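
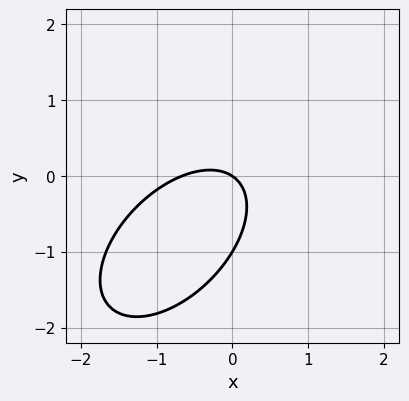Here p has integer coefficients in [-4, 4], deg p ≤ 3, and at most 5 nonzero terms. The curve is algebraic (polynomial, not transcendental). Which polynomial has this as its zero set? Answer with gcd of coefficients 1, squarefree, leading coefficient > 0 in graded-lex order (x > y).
1. Degree: a generic line meets the curve in up to 2 points, so deg p = 2.
2. From the visible intercepts: among the integer gridlines, it crosses the y-axis at y ∈ {-1, 0}; one x-axis crossing is at x = 0.
3. These observations pin down the coefficients.

3*x^2 - 3*x*y + 3*y^2 + 2*x + 3*y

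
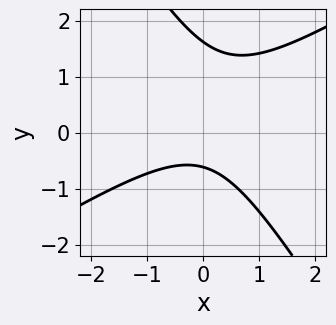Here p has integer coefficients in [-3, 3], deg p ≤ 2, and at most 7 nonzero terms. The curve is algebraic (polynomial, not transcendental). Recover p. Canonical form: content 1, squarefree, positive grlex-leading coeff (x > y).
First, the degree is 2 — no degree-1 curve has this shape.
Then, from the axis intercepts and sections: the curve avoids every integer x-axis point in the box.
Finally, the integer polynomial consistent with all of this is the stated p.

x^2 - x*y - y^2 + y + 1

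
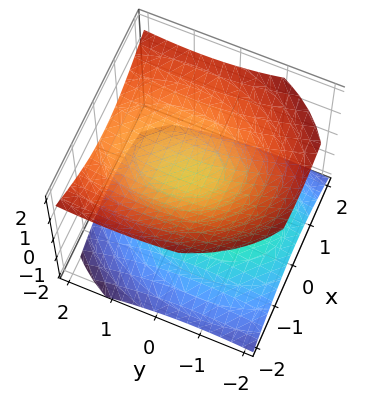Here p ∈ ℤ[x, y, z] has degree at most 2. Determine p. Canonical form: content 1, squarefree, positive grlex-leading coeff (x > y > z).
2*x^2 + y^2 - y*z - 3*z^2 + 1

(a) There are 2 components.
(b) The degree is 2 — no degree-1 surface has this shape.
(c) Checking where it meets the axes: no y-intercept at any integer in the box; no x-intercept at any integer in the box.
(d) Putting this together gives p.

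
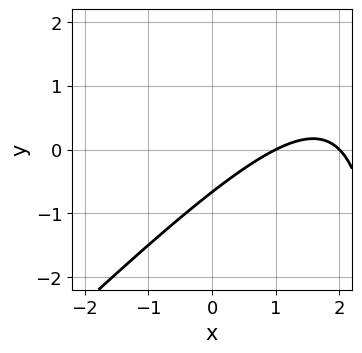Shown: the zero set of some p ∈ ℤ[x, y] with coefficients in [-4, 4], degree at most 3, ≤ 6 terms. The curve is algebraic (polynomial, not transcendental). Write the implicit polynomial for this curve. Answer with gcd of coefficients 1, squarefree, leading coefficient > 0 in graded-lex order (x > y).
(a) The degree is 2 — no degree-1 curve has this shape.
(b) Against the integer gridlines: among the integer gridlines, it crosses the x-axis at x ∈ {1, 2}.
(c) Together with the visible shape, these determine p as stated.

x^2 - x*y - 3*x + 3*y + 2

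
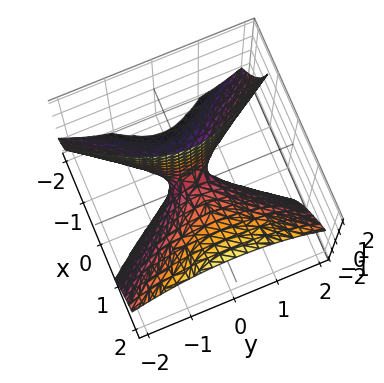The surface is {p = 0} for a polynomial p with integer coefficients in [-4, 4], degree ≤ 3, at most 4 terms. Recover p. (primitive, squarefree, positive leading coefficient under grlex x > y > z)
3*x^2 - 3*x*z - 2*y^2 - z

(a) The degree is 2 — a generic line meets the surface in up to 2 points.
(b) From the axis intercepts and sections: one y-axis crossing is at y = 0; one z-axis crossing is at z = 0; one x-axis crossing is at x = 0.
(c) Putting this together gives p.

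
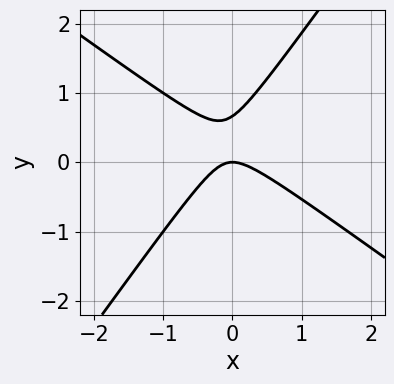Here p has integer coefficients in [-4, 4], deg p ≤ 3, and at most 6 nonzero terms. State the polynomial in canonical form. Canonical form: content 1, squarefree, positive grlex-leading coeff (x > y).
3*x^2 + 2*x*y - 3*y^2 + 2*y

1. The degree is 2 — no degree-1 curve has this shape.
2. Against the integer gridlines: it crosses the x-axis at the gridline x = 0; one y-axis crossing is at y = 0.
3. The integer polynomial consistent with all of this is the stated p.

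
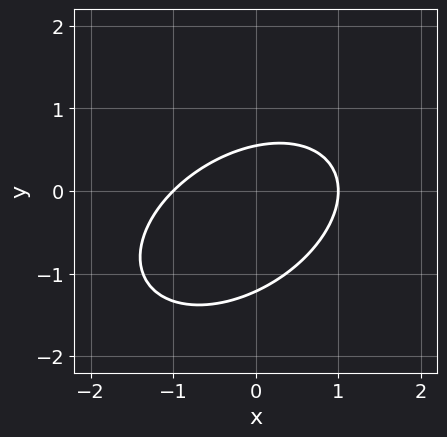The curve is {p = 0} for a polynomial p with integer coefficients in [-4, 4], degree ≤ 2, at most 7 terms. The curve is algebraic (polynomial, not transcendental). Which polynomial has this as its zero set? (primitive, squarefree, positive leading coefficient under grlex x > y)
2*x^2 - 2*x*y + 3*y^2 + 2*y - 2

First, degree: a generic line meets the curve in up to 2 points, so deg p = 2.
Next, against the integer gridlines: the x-axis gridline crossings are at x ∈ {-1, 1}.
Finally, putting this together gives p.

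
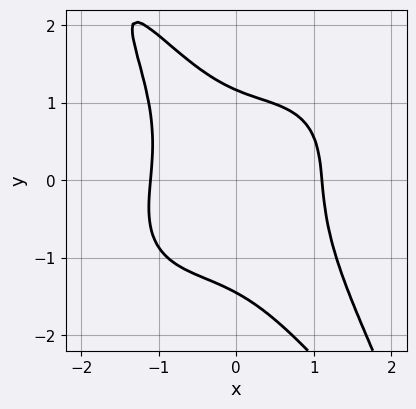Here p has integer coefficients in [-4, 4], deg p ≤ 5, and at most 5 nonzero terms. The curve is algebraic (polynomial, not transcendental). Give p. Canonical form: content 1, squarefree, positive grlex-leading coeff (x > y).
2*x^4 + 2*x*y^3 + y^4 + y - 3

First, the degree is 4 — a generic line meets the curve in up to 4 points.
Finally, putting this together gives p.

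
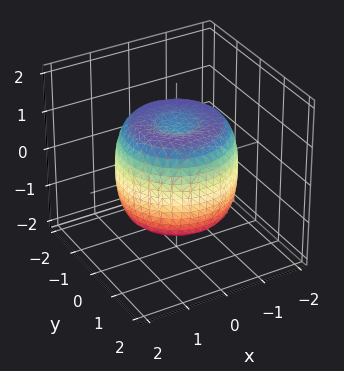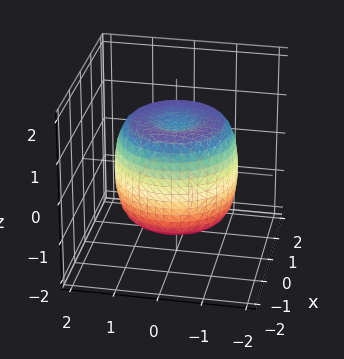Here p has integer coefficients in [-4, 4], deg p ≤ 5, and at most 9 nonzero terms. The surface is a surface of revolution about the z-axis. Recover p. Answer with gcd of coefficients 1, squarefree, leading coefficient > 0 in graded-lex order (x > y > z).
2*x^4 + 4*x^2*y^2 + 2*y^4 - 3*x^2 - 3*y^2 + 2*z^2 - 2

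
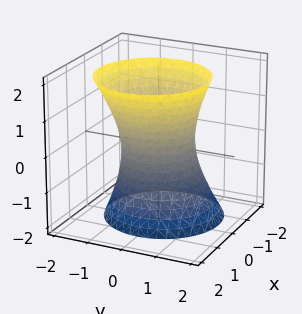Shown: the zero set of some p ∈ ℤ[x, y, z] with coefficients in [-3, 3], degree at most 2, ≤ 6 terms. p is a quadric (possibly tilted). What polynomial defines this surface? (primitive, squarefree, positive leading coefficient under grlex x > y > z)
3*x^2 - x*z + 3*y^2 - z^2 - 3

First, deg p = 2.
Next, checking where it meets the axes: among the integer gridlines, it crosses the x-axis at x ∈ {-1, 1}; it misses every integer gridline on the z-axis.
Finally, matching integer coefficients to the picture gives p.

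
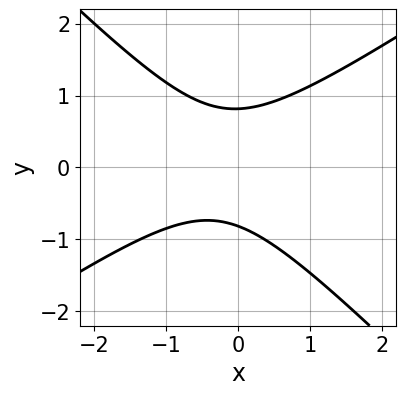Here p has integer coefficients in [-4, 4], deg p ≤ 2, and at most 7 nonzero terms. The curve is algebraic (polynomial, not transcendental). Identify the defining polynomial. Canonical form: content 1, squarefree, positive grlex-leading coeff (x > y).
1. deg p = 2. No degree-1 curve has this shape.
2. Checking where it meets the axes: the curve avoids every integer x-axis point in the box.
3. Solving for integer coefficients yields p as stated.

2*x^2 - x*y - 3*y^2 + x + 2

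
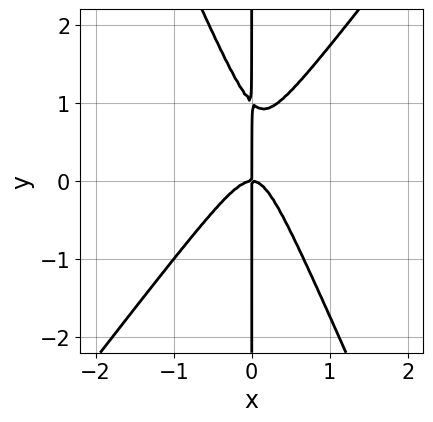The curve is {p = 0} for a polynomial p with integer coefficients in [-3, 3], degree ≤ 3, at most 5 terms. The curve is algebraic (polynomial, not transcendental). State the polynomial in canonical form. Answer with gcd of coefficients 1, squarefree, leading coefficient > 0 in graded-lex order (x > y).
(a) The degree is 3 — no degree-2 curve has this shape.
(b) From the visible intercepts: every point of the y-axis in the box is on the curve; it meets the x-axis at x = 0 (among the integer gridlines).
(c) These observations pin down the coefficients.

3*x^3 - x^2*y - x*y^2 + x*y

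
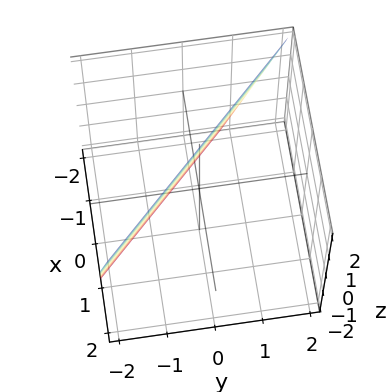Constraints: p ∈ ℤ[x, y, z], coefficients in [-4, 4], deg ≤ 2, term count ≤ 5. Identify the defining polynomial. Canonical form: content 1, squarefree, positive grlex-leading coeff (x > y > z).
3*x + 3*y - z + 2

1. deg p = 1. Every cross-section is a straight line — this is a plane.
2. Against the integer gridlines: one z-axis crossing is at z = 2.
3. Solving for integer coefficients yields p as stated.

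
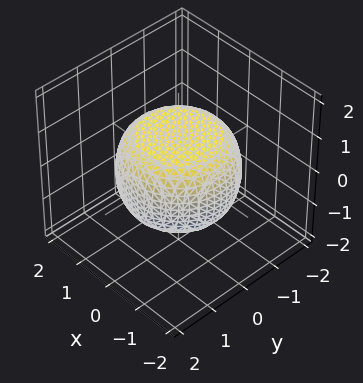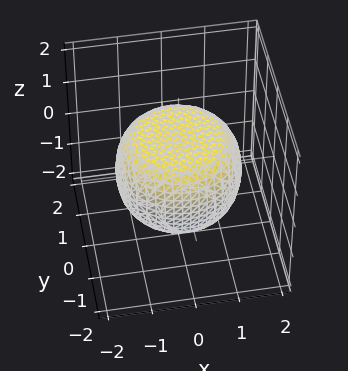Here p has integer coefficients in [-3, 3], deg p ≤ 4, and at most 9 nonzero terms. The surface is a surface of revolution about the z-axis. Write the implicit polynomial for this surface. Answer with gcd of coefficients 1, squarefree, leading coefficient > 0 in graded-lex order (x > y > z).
1. Degree: a generic line meets the surface in up to 4 points, so deg p = 4.
2. Symmetries: every cross-section ⟂ z is a circle, so x, y appear only via x² + y².
3. Reading off the gridlines: among the integer gridlines, it crosses the z-axis at z ∈ {-1, 1}; a circular section at z = -1 has radius exactly 1.
4. Matching integer coefficients to the picture gives p.

x^4 + 2*x^2*y^2 + y^4 - x^2 - y^2 + 2*z^2 - 2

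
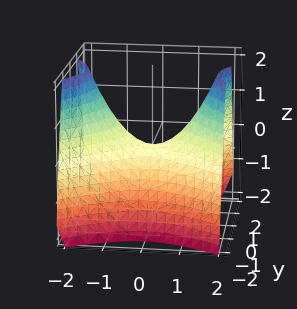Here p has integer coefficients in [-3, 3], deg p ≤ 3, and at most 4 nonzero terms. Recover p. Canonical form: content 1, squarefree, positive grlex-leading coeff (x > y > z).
2*x^2 - 3*y^2 - 3*z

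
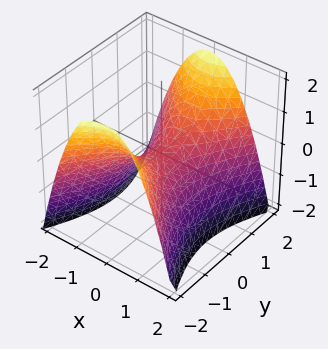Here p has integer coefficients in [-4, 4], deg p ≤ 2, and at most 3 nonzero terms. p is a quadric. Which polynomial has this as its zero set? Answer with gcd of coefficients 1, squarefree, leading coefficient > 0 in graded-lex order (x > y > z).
2*x^2 - y^2 + 2*z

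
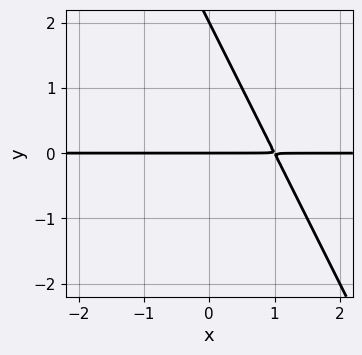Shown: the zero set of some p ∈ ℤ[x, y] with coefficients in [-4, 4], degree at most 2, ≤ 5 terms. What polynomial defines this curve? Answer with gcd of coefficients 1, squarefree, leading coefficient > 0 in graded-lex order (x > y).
First, the degree is 2 — the shape is more complex than any degree-1 curve.
Next, from the axis intercepts and sections: the visible x-axis segment lies entirely on the curve; among the integer gridlines, it crosses the y-axis at y ∈ {0, 2}.
Finally, together with the visible shape, these determine p as stated.

2*x*y + y^2 - 2*y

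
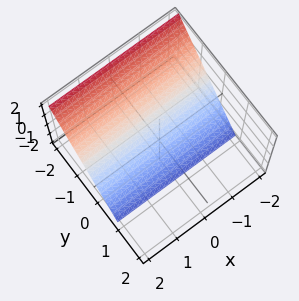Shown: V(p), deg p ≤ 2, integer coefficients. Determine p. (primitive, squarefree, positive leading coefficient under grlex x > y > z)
3*y + 2*z + 2

First, the degree is 1 — the surface is flat (a plane).
Then, reading off the gridlines: one z-axis crossing is at z = -1; the surface avoids every integer x-axis point in the box.
Finally, together with the visible shape, these determine p as stated.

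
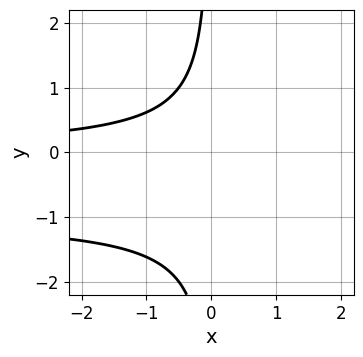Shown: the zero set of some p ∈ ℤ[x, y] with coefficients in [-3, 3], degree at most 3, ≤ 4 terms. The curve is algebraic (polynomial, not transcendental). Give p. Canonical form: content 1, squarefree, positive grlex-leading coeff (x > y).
x*y^2 + x*y + 1

(a) Degree: a generic line meets the curve in up to 3 points, so deg p = 3.
(b) Observable constraints: it misses every integer gridline on the x-axis; the curve avoids every integer y-axis point in the box.
(c) Assembling these constraints gives the stated polynomial.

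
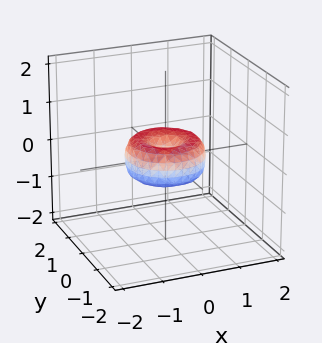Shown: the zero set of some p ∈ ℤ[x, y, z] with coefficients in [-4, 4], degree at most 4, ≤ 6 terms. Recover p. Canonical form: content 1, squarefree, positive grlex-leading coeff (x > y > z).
x^4 + 2*x^2*y^2 + y^4 - x^2 - y^2 + z^2

Degree: a generic line meets the surface in up to 4 points, so deg p = 4.
By symmetry, the surface is invariant under rotation about z: p = q(x² + y², z).
Reading off the gridlines: a circular section at z = 0 has radius exactly 1; among the integer gridlines, it crosses the x-axis at x ∈ {-1, 0, 1}.
Putting this together gives p.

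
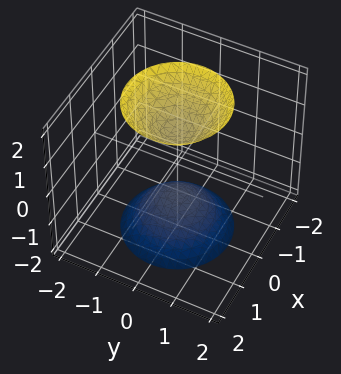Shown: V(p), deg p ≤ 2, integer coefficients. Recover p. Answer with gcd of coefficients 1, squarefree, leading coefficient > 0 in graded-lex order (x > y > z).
(a) I count 2 distinct pieces. They look like related sheets of one shape, so recover p as a whole.
(b) The degree is 2 — two separate bowl-shaped sheets opening away from each other; a quadric.
(c) Symmetries: rotational symmetry about the z-axis ⇒ p depends on x, y only through x² + y²; mirror symmetry z ↦ −z ⇒ only even powers of z.
(d) Observable constraints: no x-intercept at any integer in the box; the z-axis gridline crossings are at z ∈ {-1, 1}; a circular section at z = -2 has radius between 1 and 2; no y-intercept at any integer in the box.
(e) Together with the visible shape, these determine p as stated.

2*x^2 + 2*y^2 - z^2 + 1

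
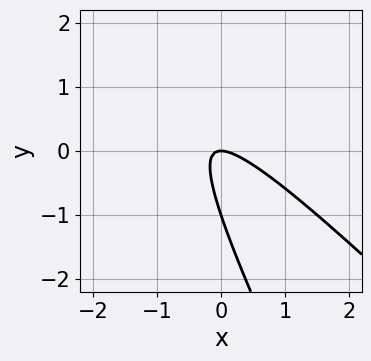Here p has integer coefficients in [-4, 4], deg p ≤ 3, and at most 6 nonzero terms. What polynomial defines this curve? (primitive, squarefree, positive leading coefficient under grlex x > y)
The degree is 2 — the shape is more complex than any degree-1 curve.
Against the integer gridlines: among the integer gridlines, it crosses the y-axis at y ∈ {-1, 0}; it meets the x-axis at x = 0 (among the integer gridlines).
Putting this together gives p.

2*x^2 + 3*x*y + y^2 + y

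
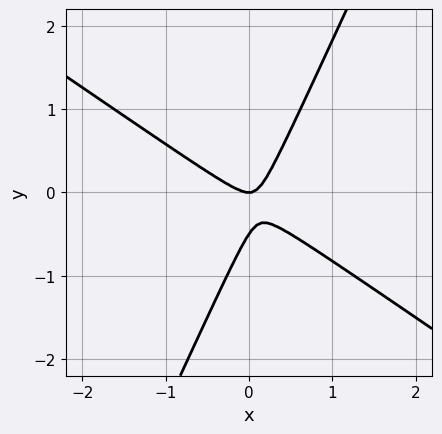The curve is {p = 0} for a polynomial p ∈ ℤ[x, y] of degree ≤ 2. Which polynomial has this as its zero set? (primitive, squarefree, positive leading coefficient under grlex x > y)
(a) Degree: a generic line meets the curve in up to 2 points, so deg p = 2.
(b) From the visible intercepts: one y-axis crossing is at y = 0; it meets the x-axis at x = 0 (among the integer gridlines).
(c) These observations pin down the coefficients.

3*x^2 + 3*x*y - 2*y^2 - y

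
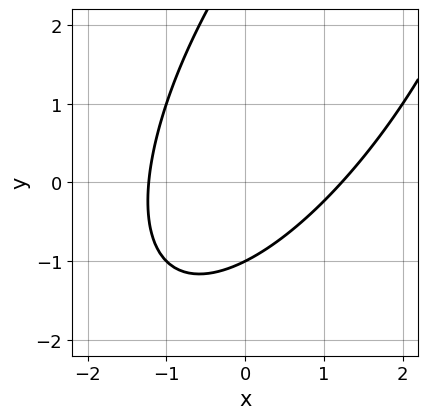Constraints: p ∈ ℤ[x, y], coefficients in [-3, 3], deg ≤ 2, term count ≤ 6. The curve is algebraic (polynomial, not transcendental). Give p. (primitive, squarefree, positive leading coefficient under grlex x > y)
2*x^2 - 2*x*y + y^2 - 2*y - 3

The degree is 2 — no degree-1 curve has this shape.
From the axis intercepts and sections: one y-axis crossing is at y = -1.
Solving for integer coefficients yields p as stated.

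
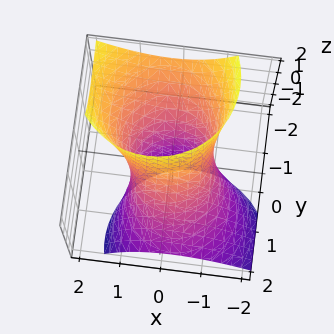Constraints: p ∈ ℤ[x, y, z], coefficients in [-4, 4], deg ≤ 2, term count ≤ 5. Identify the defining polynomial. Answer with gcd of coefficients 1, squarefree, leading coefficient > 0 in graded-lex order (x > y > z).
2*x^2 - x*z + 2*y^2 + 3*y*z - 2

deg p = 2.
Checking where it meets the axes: the y-axis gridline crossings are at y ∈ {-1, 1}; among the integer gridlines, it crosses the x-axis at x ∈ {-1, 1}.
Assembling these constraints gives the stated polynomial.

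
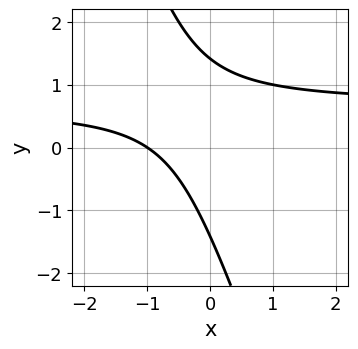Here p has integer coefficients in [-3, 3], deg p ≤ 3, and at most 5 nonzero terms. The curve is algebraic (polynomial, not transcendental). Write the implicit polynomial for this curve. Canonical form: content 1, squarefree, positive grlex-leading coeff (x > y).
3*x*y + y^2 - 2*x - 2

First, the degree is 2 — the shape is more complex than any degree-1 curve.
Then, from the visible intercepts: it meets the x-axis at x = -1 (among the integer gridlines).
Finally, fitting integer coefficients to these (and the overall shape) gives p.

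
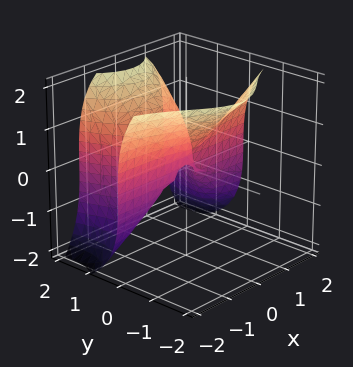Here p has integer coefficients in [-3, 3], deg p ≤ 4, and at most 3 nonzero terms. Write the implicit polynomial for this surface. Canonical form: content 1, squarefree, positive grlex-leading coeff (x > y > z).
3*x^2*y + z^3 - 3*y^2

Degree: no degree-2 surface has this shape, so deg p = 3.
From the axis intercepts and sections: one z-axis crossing is at z = 0; the visible x-axis segment lies entirely on the surface.
Fitting integer coefficients to these (and the overall shape) gives p.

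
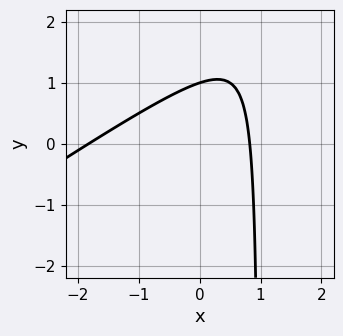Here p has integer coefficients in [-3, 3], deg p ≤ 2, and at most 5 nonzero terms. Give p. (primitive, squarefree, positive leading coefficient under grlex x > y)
2*x^2 - 3*x*y + 2*x + 3*y - 3

(a) Degree: no degree-1 curve has this shape, so deg p = 2.
(b) Reading off the gridlines: it meets the y-axis at y = 1 (among the integer gridlines).
(c) The integer polynomial consistent with all of this is the stated p.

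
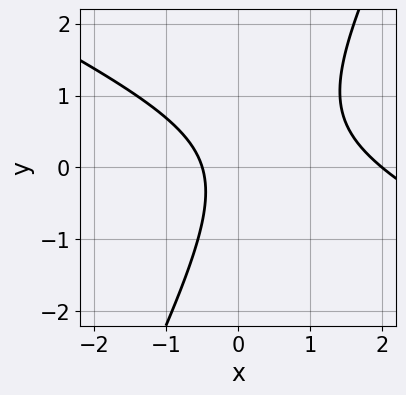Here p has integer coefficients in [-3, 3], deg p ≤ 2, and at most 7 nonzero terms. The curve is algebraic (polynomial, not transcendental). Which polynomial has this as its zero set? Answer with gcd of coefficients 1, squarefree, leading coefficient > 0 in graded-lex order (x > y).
2*x^2 + 3*x*y - 2*y^2 - 3*x - 2

First, the degree is 2 — no degree-1 curve has this shape.
Then, from the visible intercepts: the curve avoids every integer y-axis point in the box; one x-axis crossing is at x = 2.
Finally, assembling these constraints gives the stated polynomial.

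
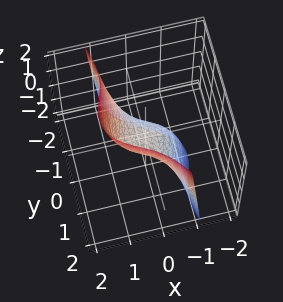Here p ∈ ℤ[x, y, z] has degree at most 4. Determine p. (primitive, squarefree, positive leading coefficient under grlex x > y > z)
First, deg p = 3. No degree-2 surface has this shape.
Then, observable constraints: one y-axis crossing is at y = 0; one z-axis crossing is at z = 0; it crosses the x-axis at the gridline x = 0.
Finally, matching integer coefficients to the picture gives p.

x^3 + 2*x*y^2 + y^3 - z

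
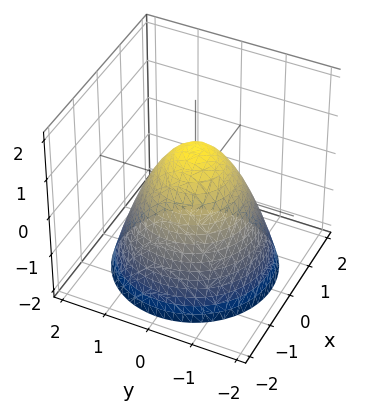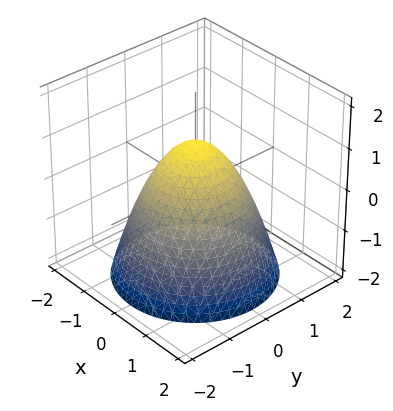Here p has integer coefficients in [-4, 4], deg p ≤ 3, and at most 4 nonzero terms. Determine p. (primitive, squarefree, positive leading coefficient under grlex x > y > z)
x^2 + y^2 + z - 1

First, degree: the shape is more complex than any degree-1 surface, so deg p = 2.
Then, symmetries: rotational symmetry about the z-axis ⇒ p depends on x, y only through x² + y².
Next, against the integer gridlines: a circular section at z = -1 has radius between 1 and 2; it meets the z-axis at z = 1 (among the integer gridlines); among the integer gridlines, it crosses the y-axis at y ∈ {-1, 1}; among the integer gridlines, it crosses the x-axis at x ∈ {-1, 1}.
Finally, assembling these constraints gives the stated polynomial.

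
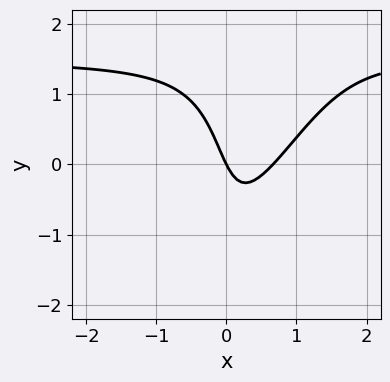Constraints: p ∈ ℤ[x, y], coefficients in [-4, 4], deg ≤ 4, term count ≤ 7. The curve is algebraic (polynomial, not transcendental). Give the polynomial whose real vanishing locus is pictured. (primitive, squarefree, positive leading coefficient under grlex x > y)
2*x^2*y - x*y^2 - 3*x^2 + 2*x + y

(a) The degree is 3 — no degree-2 curve has this shape.
(b) Checking where it meets the axes: one x-axis crossing is at x = 0; it meets the y-axis at y = 0 (among the integer gridlines).
(c) Putting this together gives p.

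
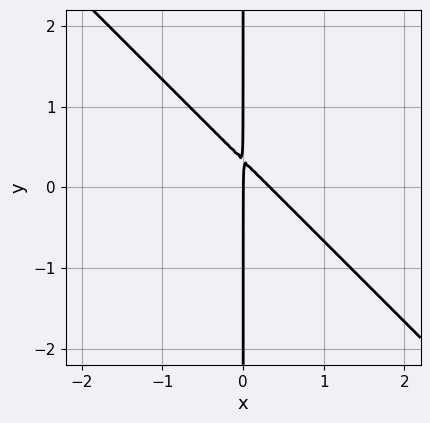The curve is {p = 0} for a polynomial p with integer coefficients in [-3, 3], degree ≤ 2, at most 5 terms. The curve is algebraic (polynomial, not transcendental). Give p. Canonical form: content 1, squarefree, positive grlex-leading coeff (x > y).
1. deg p = 2.
2. Checking where it meets the axes: every point of the y-axis in the box is on the curve; one x-axis crossing is at x = 0.
3. Matching integer coefficients to the picture gives p.

3*x^2 + 3*x*y - x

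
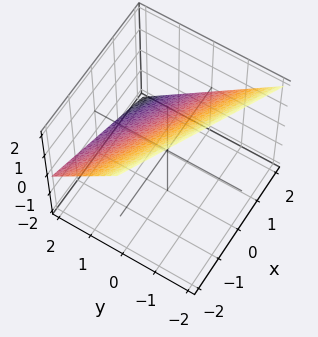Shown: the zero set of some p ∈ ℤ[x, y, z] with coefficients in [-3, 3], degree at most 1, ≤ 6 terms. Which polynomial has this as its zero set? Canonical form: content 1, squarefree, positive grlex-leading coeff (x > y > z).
x + 2*y + 2*z - 2

1. The degree is 1 — the surface is flat (a plane).
2. Checking where it meets the axes: one y-axis crossing is at y = 1; it crosses the z-axis at the gridline z = 1; it crosses the x-axis at the gridline x = 2.
3. Together with the visible shape, these determine p as stated.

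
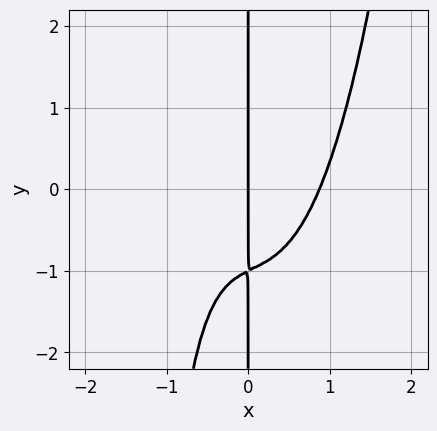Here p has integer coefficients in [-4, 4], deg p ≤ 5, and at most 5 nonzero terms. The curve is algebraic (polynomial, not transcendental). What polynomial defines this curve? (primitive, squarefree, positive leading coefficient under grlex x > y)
3*x^4 - x^2*y - 2*x*y - 2*x

(a) The degree is 4 — a generic line meets the curve in up to 4 points.
(b) Reading off the gridlines: the visible y-axis segment lies entirely on the curve; it meets the x-axis at x = 0 (among the integer gridlines).
(c) Solving for integer coefficients yields p as stated.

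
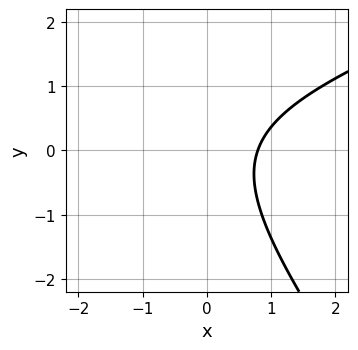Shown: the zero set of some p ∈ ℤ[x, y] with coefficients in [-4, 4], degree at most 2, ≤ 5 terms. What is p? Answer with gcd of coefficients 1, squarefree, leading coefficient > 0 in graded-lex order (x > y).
(a) Degree: no degree-1 curve has this shape, so deg p = 2.
(b) Checking where it meets the axes: it misses every integer gridline on the y-axis.
(c) Fitting integer coefficients to these (and the overall shape) gives p.

x^2 - 2*x*y - 2*y^2 + 3*x - 3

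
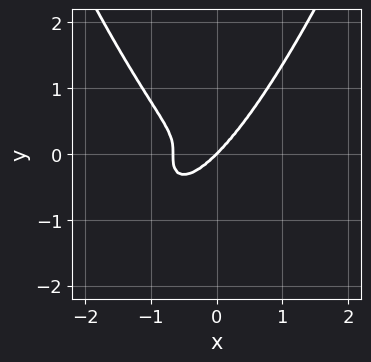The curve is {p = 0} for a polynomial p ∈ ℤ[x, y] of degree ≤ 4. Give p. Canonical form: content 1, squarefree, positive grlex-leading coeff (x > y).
3*x^4 + 2*x^3 - 2*y^3

First, deg p = 4.
Then, from the visible intercepts: it meets the x-axis at x = 0 (among the integer gridlines); it crosses the y-axis at the gridline y = 0.
Finally, putting this together gives p.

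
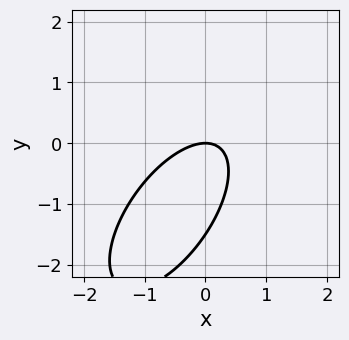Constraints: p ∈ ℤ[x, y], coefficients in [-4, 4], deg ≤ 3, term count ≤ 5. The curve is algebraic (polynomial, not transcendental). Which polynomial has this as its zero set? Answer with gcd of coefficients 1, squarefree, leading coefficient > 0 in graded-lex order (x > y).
3*x^2 - 3*x*y + 2*y^2 + 3*y

Degree: the shape is more complex than any degree-1 curve, so deg p = 2.
Reading off the gridlines: one y-axis crossing is at y = 0; one x-axis crossing is at x = 0.
Fitting integer coefficients to these (and the overall shape) gives p.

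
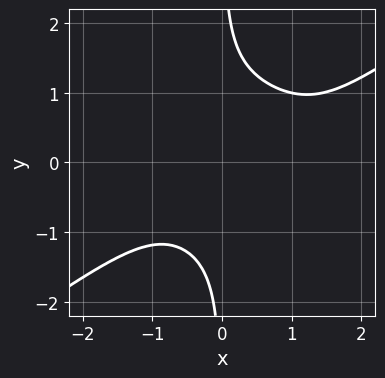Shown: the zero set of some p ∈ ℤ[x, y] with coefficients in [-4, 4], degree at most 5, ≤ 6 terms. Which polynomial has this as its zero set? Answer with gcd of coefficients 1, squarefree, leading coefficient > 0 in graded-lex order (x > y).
x^4 - 3*x*y^3 - x^3 + 3

1. deg p = 4.
2. Observable constraints: no y-intercept at any integer in the box; the curve avoids every integer x-axis point in the box.
3. Assembling these constraints gives the stated polynomial.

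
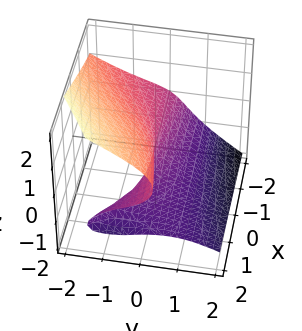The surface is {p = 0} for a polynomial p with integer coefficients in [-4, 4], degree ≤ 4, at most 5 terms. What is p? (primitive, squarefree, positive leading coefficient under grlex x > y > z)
(a) The degree is 3 — a generic line meets the surface in up to 3 points.
(b) Reading off the gridlines: one y-axis crossing is at y = 0; it meets the z-axis at z = 0 (among the integer gridlines); the visible x-axis segment lies entirely on the surface.
(c) The integer polynomial consistent with all of this is the stated p.

2*x*y*z + y^3 + 3*z^3 - 2*x*z + 3*y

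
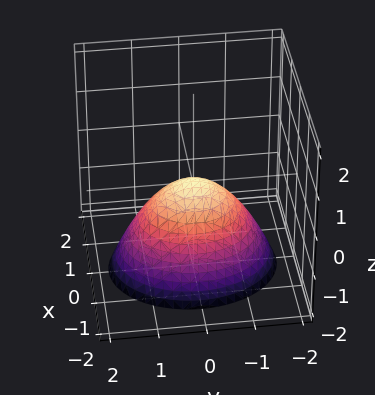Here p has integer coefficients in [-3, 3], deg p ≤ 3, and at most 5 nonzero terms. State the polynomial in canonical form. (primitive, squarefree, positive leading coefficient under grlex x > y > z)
3*x^2 + 2*y^2 + 3*z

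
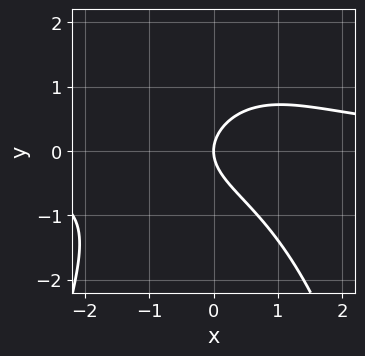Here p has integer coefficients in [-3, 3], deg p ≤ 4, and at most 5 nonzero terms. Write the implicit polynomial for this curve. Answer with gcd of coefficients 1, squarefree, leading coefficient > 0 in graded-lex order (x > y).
1. Degree: a generic line meets the curve in up to 3 points, so deg p = 3.
2. Observable constraints: one y-axis crossing is at y = 0; it crosses the x-axis at the gridline x = 0.
3. The integer polynomial consistent with all of this is the stated p.

2*x^2*y + 3*y^2 - 3*x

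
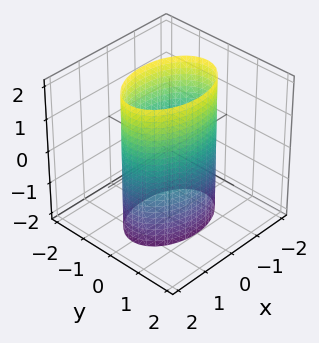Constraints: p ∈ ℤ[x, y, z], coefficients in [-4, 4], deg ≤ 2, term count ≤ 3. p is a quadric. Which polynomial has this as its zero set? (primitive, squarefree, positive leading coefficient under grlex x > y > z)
x^2 + 2*y^2 - 2

(a) The degree is 2 — a cylinder; a quadric.
(b) Symmetries: it's symmetric under y → −y, forcing even powers of y; the x ↦ −x reflection is a symmetry, so x appears only in even powers; mirror symmetry z ↦ −z ⇒ only even powers of z.
(c) Observable constraints: the y-axis gridline crossings are at y ∈ {-1, 1}; it misses every integer gridline on the z-axis.
(d) Fitting integer coefficients to these (and the overall shape) gives p.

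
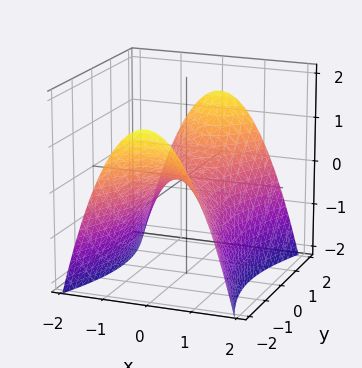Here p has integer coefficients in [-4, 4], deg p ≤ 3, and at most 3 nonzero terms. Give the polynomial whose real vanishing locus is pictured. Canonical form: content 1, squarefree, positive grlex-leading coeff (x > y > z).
First, deg p = 2.
Next, symmetries: it's symmetric under x → −x, forcing even powers of x; the y ↦ −y reflection is a symmetry, so y appears only in even powers.
Next, against the integer gridlines: it crosses the x-axis at the gridline x = 0; it meets the y-axis at y = 0 (among the integer gridlines).
Finally, fitting integer coefficients to these (and the overall shape) gives p.

3*x^2 - y^2 + 3*z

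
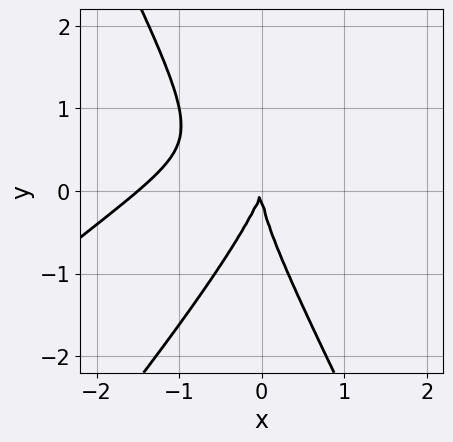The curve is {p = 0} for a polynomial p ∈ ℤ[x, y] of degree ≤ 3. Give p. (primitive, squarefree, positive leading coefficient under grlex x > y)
(a) The degree is 3 — no degree-2 curve has this shape.
(b) Observable constraints: it meets the x-axis at x = 0 (among the integer gridlines); one y-axis crossing is at y = 0.
(c) Assembling these constraints gives the stated polynomial.

2*x^3 - 3*x^2*y + y^3 + 3*x^2 - x*y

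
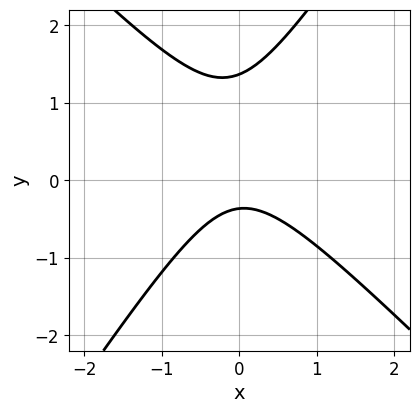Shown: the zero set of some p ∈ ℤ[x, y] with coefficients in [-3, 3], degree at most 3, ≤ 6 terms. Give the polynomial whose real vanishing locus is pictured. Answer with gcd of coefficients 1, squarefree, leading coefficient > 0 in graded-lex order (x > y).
3*x^2 + x*y - 2*y^2 + 2*y + 1

Degree: no degree-1 curve has this shape, so deg p = 2.
From the axis intercepts and sections: the curve avoids every integer x-axis point in the box.
Together with the visible shape, these determine p as stated.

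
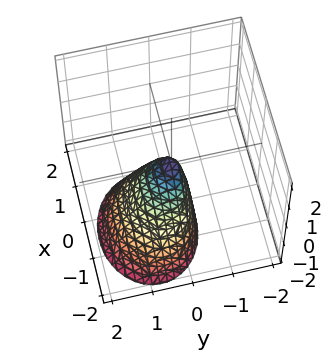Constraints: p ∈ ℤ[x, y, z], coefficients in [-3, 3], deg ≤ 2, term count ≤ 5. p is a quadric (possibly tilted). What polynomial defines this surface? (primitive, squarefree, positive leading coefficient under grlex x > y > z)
(a) deg p = 2.
(b) Observable constraints: one y-axis crossing is at y = 0; it meets the z-axis at z = 0 (among the integer gridlines).
(c) Putting this together gives p.

2*x^2 - x*z + 3*y^2 + 2*y*z + z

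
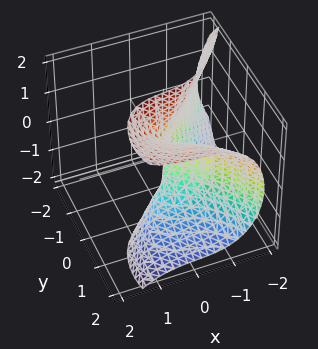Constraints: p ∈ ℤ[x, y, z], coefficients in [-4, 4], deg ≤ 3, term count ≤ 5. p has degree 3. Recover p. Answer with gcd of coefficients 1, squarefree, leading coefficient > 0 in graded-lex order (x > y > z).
2*x^3 - 2*y*z^2 + 3*y^2 + x

1. deg p = 3. The shape is more complex than any degree-2 surface.
2. Checking where it meets the axes: it meets the y-axis at y = 0 (among the integer gridlines); the visible z-axis segment lies entirely on the surface; one x-axis crossing is at x = 0.
3. Fitting integer coefficients to these (and the overall shape) gives p.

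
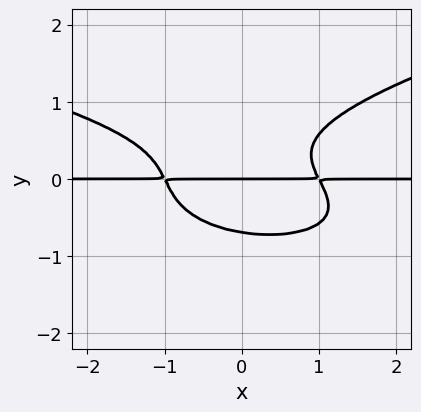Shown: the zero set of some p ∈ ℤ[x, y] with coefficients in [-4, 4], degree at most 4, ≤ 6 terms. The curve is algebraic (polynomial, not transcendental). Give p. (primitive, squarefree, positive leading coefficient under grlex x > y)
3*y^4 - x^2*y - x*y^2 + y

The degree is 4 — no degree-3 curve has this shape.
From the axis intercepts and sections: it meets the y-axis at y = 0 (among the integer gridlines); every point of the x-axis in the box is on the curve.
Solving for integer coefficients yields p as stated.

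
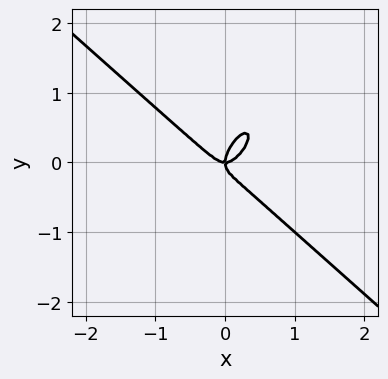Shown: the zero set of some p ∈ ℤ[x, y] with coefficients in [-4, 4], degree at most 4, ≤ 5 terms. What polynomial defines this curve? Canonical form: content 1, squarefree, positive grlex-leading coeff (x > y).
3*x^3 - 2*x*y^2 + 2*y^3 - x*y

First, the degree is 3 — the shape is more complex than any degree-2 curve.
Then, checking where it meets the axes: one x-axis crossing is at x = 0; it meets the y-axis at y = 0 (among the integer gridlines).
Finally, these observations pin down the coefficients.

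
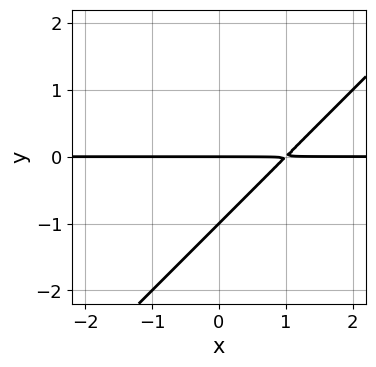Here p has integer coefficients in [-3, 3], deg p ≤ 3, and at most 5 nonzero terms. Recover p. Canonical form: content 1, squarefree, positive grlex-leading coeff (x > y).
x*y - y^2 - y

1. The degree is 2 — a generic line meets the curve in up to 2 points.
2. Checking where it meets the axes: among the integer gridlines, it crosses the y-axis at y ∈ {-1, 0}; every point of the x-axis in the box is on the curve.
3. The integer polynomial consistent with all of this is the stated p.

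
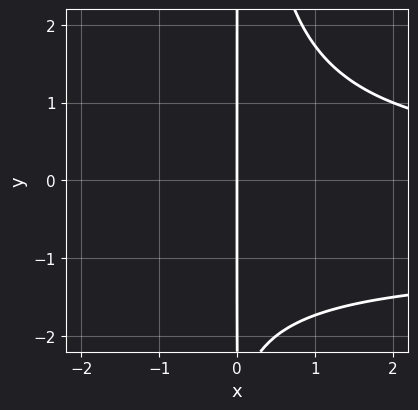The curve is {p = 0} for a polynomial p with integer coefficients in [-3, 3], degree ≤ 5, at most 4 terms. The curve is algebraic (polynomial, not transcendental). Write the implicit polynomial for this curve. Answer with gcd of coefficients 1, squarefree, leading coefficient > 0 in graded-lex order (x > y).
First, the degree is 4 — the shape is more complex than any degree-3 curve.
Then, against the integer gridlines: it meets the x-axis at x = 0 (among the integer gridlines); every point of the y-axis in the box is on the curve.
Finally, solving for integer coefficients yields p as stated.

x^2*y^2 + x^2*y - x*y - 3*x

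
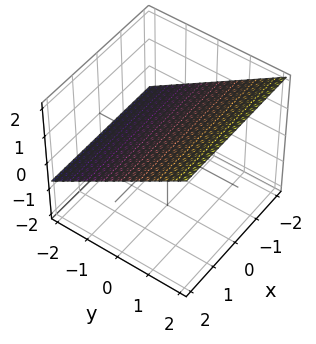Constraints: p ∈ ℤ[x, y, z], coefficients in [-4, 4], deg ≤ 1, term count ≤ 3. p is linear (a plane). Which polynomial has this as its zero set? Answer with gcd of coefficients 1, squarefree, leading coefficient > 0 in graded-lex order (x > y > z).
(a) deg p = 1. Every cross-section is a straight line — this is a plane.
(b) Observable constraints: the surface avoids every integer x-axis point in the box; it meets the y-axis at y = -1 (among the integer gridlines).
(c) Fitting integer coefficients to these (and the overall shape) gives p.

2*y - 3*z + 2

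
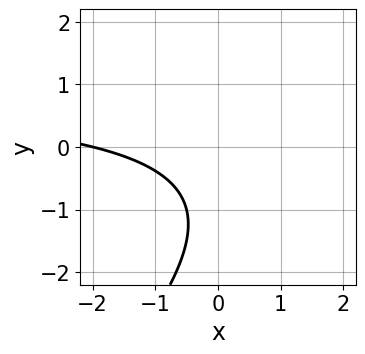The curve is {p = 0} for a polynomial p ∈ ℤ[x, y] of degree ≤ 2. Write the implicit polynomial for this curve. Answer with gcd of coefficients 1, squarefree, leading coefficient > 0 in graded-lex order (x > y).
1. The degree is 2 — the shape is more complex than any degree-1 curve.
2. Checking where it meets the axes: it meets the x-axis at x = -2 (among the integer gridlines); the curve avoids every integer y-axis point in the box.
3. Fitting integer coefficients to these (and the overall shape) gives p.

x*y - y^2 - x - 2*y - 2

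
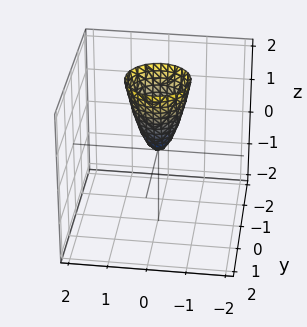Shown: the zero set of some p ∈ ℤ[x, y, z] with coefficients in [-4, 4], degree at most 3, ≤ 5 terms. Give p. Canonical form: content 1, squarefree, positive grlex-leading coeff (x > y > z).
3*x^2 + 3*y^2 - z

(a) deg p = 2. A single bowl opening along one axis; a quadric.
(b) By symmetry, every cross-section ⟂ z is a circle, so x, y appear only via x² + y².
(c) Observable constraints: a circular section at z = 2 has radius between 0 and 1; one y-axis crossing is at y = 0; one x-axis crossing is at x = 0.
(d) These observations pin down the coefficients.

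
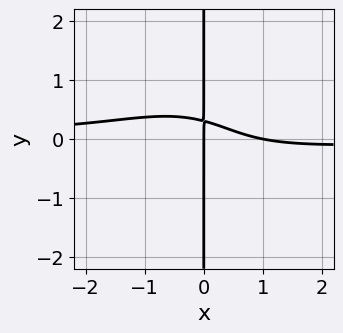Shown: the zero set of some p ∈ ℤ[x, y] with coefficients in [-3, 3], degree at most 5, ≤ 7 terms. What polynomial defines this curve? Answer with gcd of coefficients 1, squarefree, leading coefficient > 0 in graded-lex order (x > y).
2*x^3*y + 3*x*y^3 + x^2 + 3*x*y - x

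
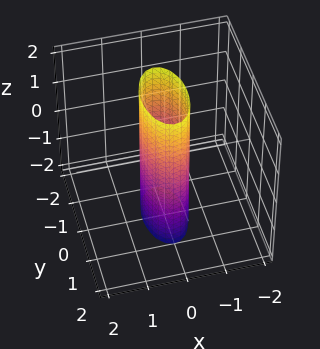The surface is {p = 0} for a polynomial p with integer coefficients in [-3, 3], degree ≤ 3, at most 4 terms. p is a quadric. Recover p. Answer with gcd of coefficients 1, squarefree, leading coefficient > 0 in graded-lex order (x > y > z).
3*x^2 + y^2 - 1

(a) deg p = 2.
(b) Symmetries: mirror symmetry z ↦ −z ⇒ only even powers of z; it's symmetric under x → −x, forcing even powers of x; mirror symmetry y ↦ −y ⇒ only even powers of y.
(c) From the visible intercepts: the y-axis gridline crossings are at y ∈ {-1, 1}; no z-intercept at any integer in the box.
(d) These observations pin down the coefficients.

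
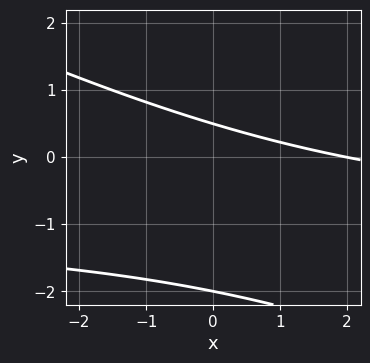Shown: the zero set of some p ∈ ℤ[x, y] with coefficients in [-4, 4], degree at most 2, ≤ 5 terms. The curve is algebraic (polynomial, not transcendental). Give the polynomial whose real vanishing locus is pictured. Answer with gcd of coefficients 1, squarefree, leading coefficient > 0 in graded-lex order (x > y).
(a) The degree is 2 — a generic line meets the curve in up to 2 points.
(b) Checking where it meets the axes: it crosses the x-axis at the gridline x = 2; one y-axis crossing is at y = -2.
(c) The integer polynomial consistent with all of this is the stated p.

x*y + 2*y^2 + x + 3*y - 2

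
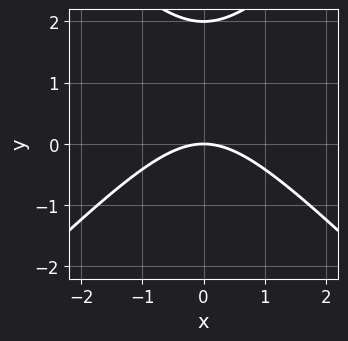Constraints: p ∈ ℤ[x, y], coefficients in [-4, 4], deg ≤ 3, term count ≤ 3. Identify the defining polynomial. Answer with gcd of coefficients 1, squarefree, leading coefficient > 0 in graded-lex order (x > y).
First, the degree is 2 — a generic line meets the curve in up to 2 points.
Then, symmetries: mirror symmetry x ↦ −x ⇒ only even powers of x.
Next, from the visible intercepts: it meets the x-axis at x = 0 (among the integer gridlines); among the integer gridlines, it crosses the y-axis at y ∈ {0, 2}.
Finally, assembling these constraints gives the stated polynomial.

x^2 - y^2 + 2*y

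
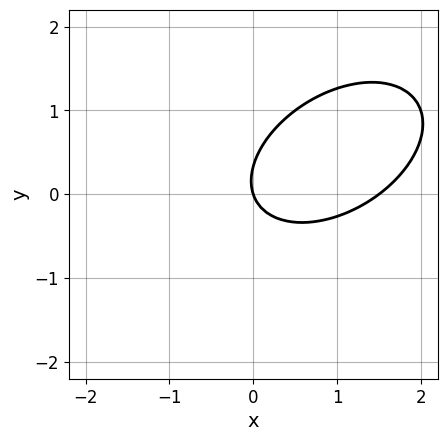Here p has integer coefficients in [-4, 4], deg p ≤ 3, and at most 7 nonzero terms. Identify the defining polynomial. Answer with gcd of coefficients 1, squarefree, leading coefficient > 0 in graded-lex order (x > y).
2*x^2 - 2*x*y + 3*y^2 - 3*x - y

(a) deg p = 2. A generic line meets the curve in up to 2 points.
(b) Checking where it meets the axes: it meets the y-axis at y = 0 (among the integer gridlines); it meets the x-axis at x = 0 (among the integer gridlines).
(c) Putting this together gives p.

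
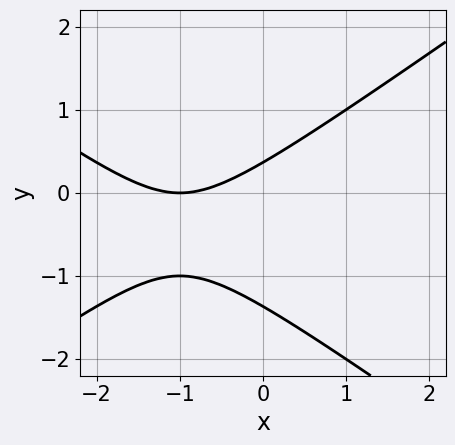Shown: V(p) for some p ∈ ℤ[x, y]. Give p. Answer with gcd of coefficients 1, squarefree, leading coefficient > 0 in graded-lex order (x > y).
Degree: the shape is more complex than any degree-1 curve, so deg p = 2.
Checking where it meets the axes: it meets the x-axis at x = -1 (among the integer gridlines).
Assembling these constraints gives the stated polynomial.

x^2 - 2*y^2 + 2*x - 2*y + 1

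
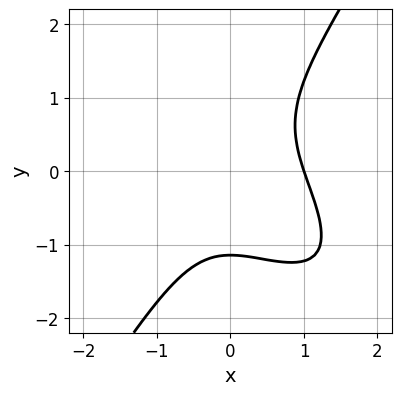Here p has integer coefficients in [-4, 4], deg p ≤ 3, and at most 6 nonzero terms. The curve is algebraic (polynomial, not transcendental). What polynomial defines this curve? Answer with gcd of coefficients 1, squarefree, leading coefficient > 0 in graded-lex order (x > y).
1. The degree is 3 — a generic line meets the curve in up to 3 points.
2. Against the integer gridlines: it crosses the x-axis at the gridline x = 1.
3. Assembling these constraints gives the stated polynomial.

3*x^3 + 3*x^2*y - 2*y^3 - 3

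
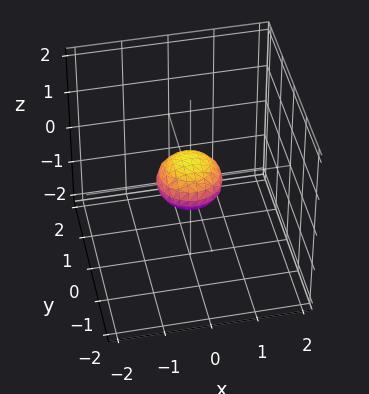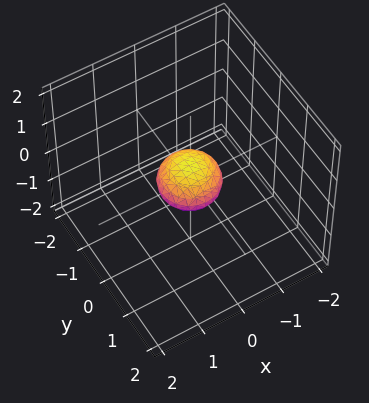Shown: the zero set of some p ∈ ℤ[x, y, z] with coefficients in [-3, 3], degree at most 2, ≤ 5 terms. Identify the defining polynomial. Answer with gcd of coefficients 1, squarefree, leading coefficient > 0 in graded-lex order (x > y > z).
2*x^2 + 2*y^2 + 3*z^2 - 1

First, the degree is 2 — bounded and convex; a quadric.
Then, symmetries: it's symmetric under z → −z, forcing even powers of z; the surface is invariant under rotation about z: p = q(x² + y², z).
Next, reading off the gridlines: a circular section at z = 0 has radius between 0 and 1.
Finally, matching integer coefficients to the picture gives p.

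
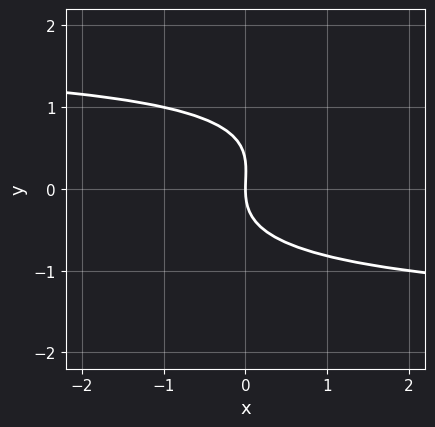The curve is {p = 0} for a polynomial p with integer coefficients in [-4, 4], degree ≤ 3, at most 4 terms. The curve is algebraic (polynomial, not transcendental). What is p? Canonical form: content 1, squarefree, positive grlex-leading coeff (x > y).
x*y^2 - 3*y^3 + y^2 - 3*x

1. The degree is 3 — no degree-2 curve has this shape.
2. Reading off the gridlines: one x-axis crossing is at x = 0; it crosses the y-axis at the gridline y = 0.
3. Assembling these constraints gives the stated polynomial.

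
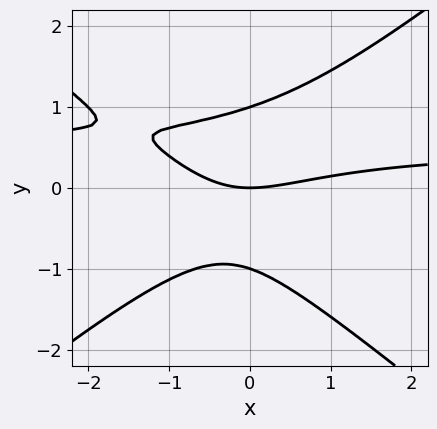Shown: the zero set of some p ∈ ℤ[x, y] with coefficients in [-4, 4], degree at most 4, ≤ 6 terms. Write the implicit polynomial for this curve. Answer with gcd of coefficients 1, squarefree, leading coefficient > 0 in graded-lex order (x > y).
2*x^2*y - 3*y^3 - x^2 + 2*x*y + 3*y

(a) deg p = 3. A generic line meets the curve in up to 3 points.
(b) From the axis intercepts and sections: among the integer gridlines, it crosses the y-axis at y ∈ {-1, 0, 1}; one x-axis crossing is at x = 0.
(c) These observations pin down the coefficients.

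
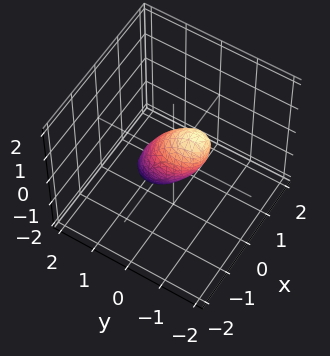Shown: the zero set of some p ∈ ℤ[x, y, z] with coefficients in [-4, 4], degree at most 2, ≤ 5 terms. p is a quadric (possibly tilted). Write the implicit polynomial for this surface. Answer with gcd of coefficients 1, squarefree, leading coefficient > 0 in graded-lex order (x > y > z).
3*x^2 + 2*y^2 + 2*y*z + z^2 - 1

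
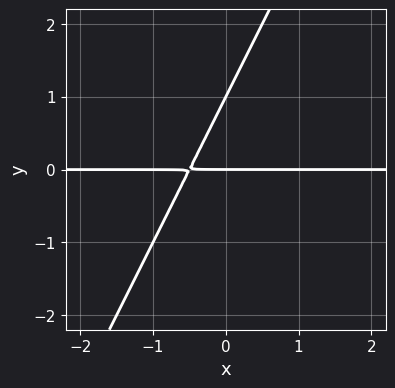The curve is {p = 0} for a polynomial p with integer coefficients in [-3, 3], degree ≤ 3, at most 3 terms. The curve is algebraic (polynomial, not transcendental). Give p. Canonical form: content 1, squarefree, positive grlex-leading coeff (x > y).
First, the degree is 2 — a generic line meets the curve in up to 2 points.
Next, from the axis intercepts and sections: the y-axis gridline crossings are at y ∈ {0, 1}; every point of the x-axis in the box is on the curve.
Finally, assembling these constraints gives the stated polynomial.

2*x*y - y^2 + y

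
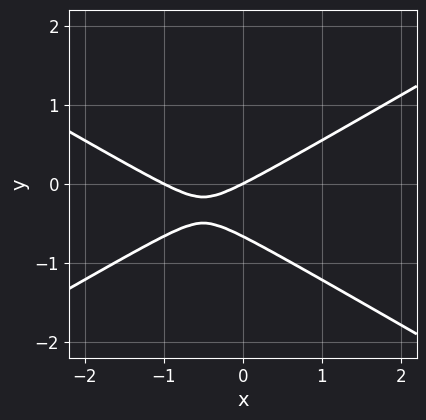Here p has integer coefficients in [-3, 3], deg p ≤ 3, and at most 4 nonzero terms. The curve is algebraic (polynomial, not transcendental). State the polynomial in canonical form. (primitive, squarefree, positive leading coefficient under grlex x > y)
x^2 - 3*y^2 + x - 2*y

First, the degree is 2 — the shape is more complex than any degree-1 curve.
Then, from the axis intercepts and sections: it meets the y-axis at y = 0 (among the integer gridlines); among the integer gridlines, it crosses the x-axis at x ∈ {-1, 0}.
Finally, solving for integer coefficients yields p as stated.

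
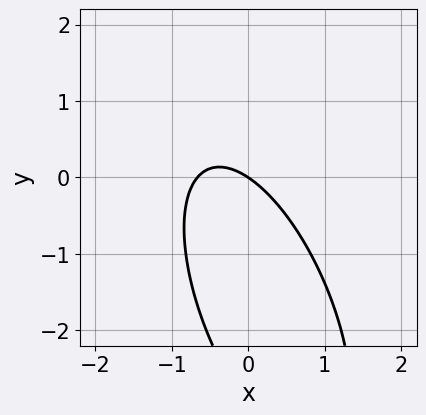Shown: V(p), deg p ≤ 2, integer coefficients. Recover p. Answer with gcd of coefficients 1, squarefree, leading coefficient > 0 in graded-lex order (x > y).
First, the degree is 2 — a generic line meets the curve in up to 2 points.
Next, against the integer gridlines: one y-axis crossing is at y = 0; it meets the x-axis at x = 0 (among the integer gridlines).
Finally, these observations pin down the coefficients.

3*x^2 + 2*x*y + y^2 + 2*x + 3*y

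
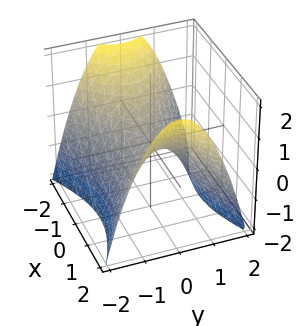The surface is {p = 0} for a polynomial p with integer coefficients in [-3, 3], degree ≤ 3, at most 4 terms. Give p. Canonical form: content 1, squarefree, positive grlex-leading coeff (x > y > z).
The degree is 2 — a hyperbolic paraboloid; a quadric.
Symmetries: mirror symmetry x ↦ −x ⇒ only even powers of x; mirror symmetry y ↦ −y ⇒ only even powers of y.
Reading off the gridlines: one y-axis crossing is at y = 0; it meets the x-axis at x = 0 (among the integer gridlines); one z-axis crossing is at z = 0.
These observations pin down the coefficients.

x^2 - 2*y^2 - 2*z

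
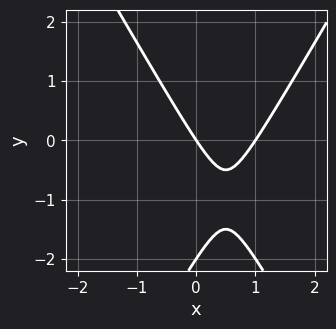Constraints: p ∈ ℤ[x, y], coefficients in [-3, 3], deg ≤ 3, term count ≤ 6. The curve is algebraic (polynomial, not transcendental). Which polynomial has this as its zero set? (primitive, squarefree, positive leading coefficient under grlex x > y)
(a) Degree: a generic line meets the curve in up to 2 points, so deg p = 2.
(b) Observable constraints: among the integer gridlines, it crosses the x-axis at x ∈ {0, 1}; among the integer gridlines, it crosses the y-axis at y ∈ {-2, 0}.
(c) The integer polynomial consistent with all of this is the stated p.

3*x^2 - y^2 - 3*x - 2*y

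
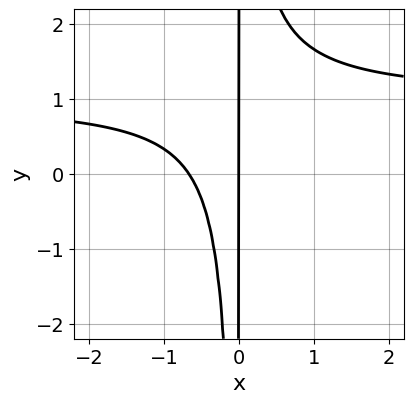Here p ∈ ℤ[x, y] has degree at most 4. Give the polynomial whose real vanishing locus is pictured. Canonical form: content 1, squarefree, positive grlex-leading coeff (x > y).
3*x^2*y - 3*x^2 - 2*x

deg p = 3.
Against the integer gridlines: it meets the x-axis at x = 0 (among the integer gridlines); every point of the y-axis in the box is on the curve.
Assembling these constraints gives the stated polynomial.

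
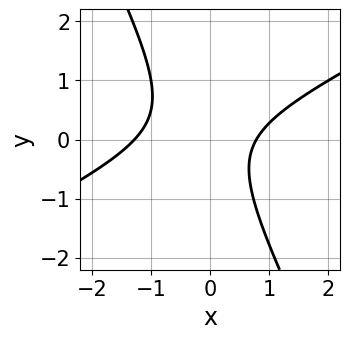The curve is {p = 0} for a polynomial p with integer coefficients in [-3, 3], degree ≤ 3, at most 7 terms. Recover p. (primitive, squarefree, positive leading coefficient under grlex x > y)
(a) The degree is 2 — no degree-1 curve has this shape.
(b) Checking where it meets the axes: it misses every integer gridline on the y-axis.
(c) Matching integer coefficients to the picture gives p.

2*x^2 - 3*x*y - 2*y^2 + x - 2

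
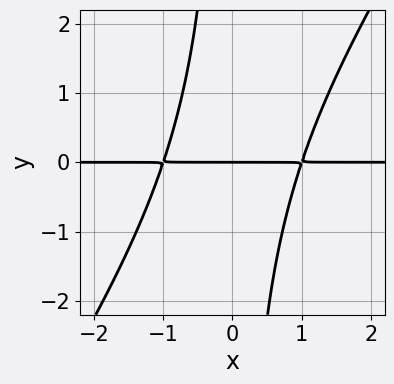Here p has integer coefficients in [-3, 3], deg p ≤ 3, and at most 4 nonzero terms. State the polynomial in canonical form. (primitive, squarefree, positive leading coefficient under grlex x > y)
3*x^2*y - 2*x*y^2 - 3*y

First, deg p = 3. A generic line meets the curve in up to 3 points.
Then, from the visible intercepts: it crosses the y-axis at the gridline y = 0; every point of the x-axis in the box is on the curve.
Finally, fitting integer coefficients to these (and the overall shape) gives p.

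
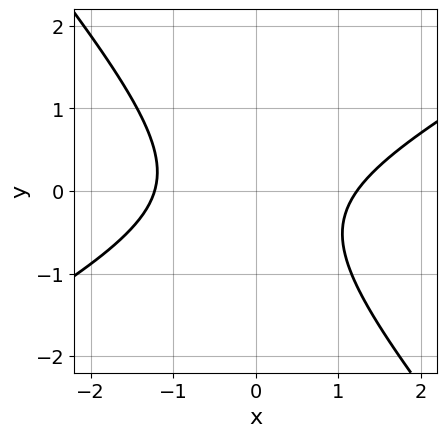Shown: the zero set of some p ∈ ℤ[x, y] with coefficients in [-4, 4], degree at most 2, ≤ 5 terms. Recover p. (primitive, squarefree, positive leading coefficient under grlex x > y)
1. Degree: no degree-1 curve has this shape, so deg p = 2.
2. Reading off the gridlines: the curve avoids every integer y-axis point in the box.
3. The integer polynomial consistent with all of this is the stated p.

2*x^2 - 2*x*y - 3*y^2 - y - 3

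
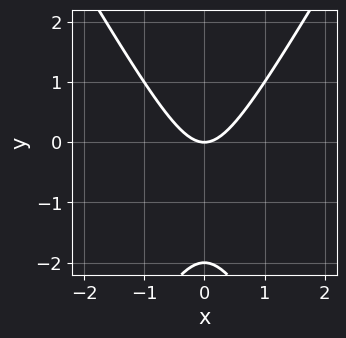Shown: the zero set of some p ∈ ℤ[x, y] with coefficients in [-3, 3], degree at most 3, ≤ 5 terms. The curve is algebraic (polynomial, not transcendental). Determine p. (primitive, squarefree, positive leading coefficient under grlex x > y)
3*x^2 - y^2 - 2*y

1. The degree is 2 — no degree-1 curve has this shape.
2. Symmetries: it's symmetric under x → −x, forcing even powers of x.
3. From the axis intercepts and sections: it crosses the x-axis at the gridline x = 0; among the integer gridlines, it crosses the y-axis at y ∈ {-2, 0}.
4. Fitting integer coefficients to these (and the overall shape) gives p.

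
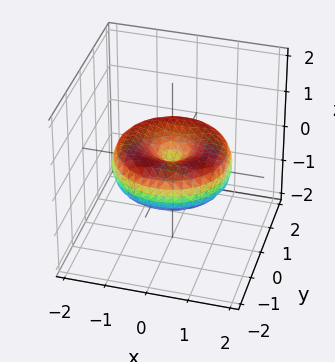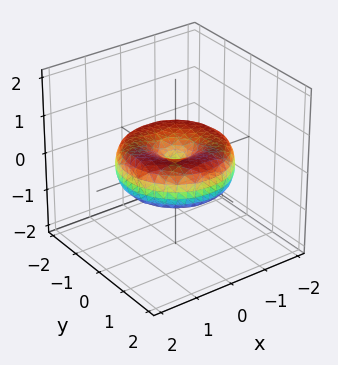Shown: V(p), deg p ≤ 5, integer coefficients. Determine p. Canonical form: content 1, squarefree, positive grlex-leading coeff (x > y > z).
1. Degree: the shape is more complex than any degree-3 surface, so deg p = 4.
2. By symmetry, every cross-section ⟂ z is a circle, so x, y appear only via x² + y².
3. From the axis intercepts and sections: it crosses the y-axis at the gridline y = 0; one z-axis crossing is at z = 0; it meets the x-axis at x = 0 (among the integer gridlines); a circular section at z = 0 has radius between 1 and 2.
4. Fitting integer coefficients to these (and the overall shape) gives p.

x^4 + 2*x^2*y^2 + y^4 - 2*x^2 - 2*y^2 + 3*z^2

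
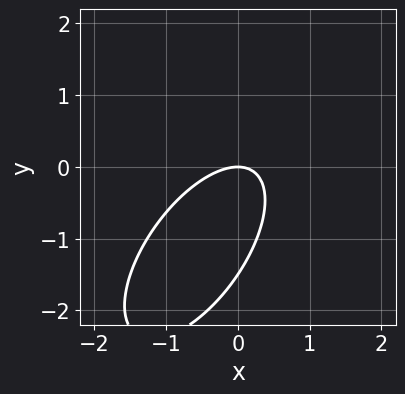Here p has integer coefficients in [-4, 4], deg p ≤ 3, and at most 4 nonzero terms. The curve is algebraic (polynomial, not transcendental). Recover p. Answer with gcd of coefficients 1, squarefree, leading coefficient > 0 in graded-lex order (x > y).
(a) deg p = 2.
(b) Observable constraints: one x-axis crossing is at x = 0; it meets the y-axis at y = 0 (among the integer gridlines).
(c) Fitting integer coefficients to these (and the overall shape) gives p.

3*x^2 - 3*x*y + 2*y^2 + 3*y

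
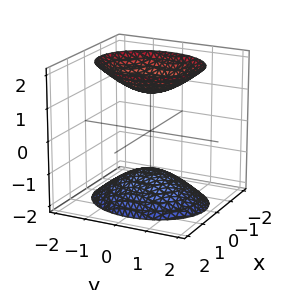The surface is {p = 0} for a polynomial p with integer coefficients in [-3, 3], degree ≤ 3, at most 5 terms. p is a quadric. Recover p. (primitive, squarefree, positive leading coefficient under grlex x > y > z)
(a) There are 2 components. They look like related sheets of one shape, so recover p as a whole.
(b) The degree is 2 — two sheets facing apart; a quadric.
(c) Symmetries: it's symmetric under y → −y, forcing even powers of y; the x ↦ −x reflection is a symmetry, so x appears only in even powers; the z ↦ −z reflection is a symmetry, so z appears only in even powers.
(d) From the visible intercepts: no y-intercept at any integer in the box; the surface avoids every integer x-axis point in the box.
(e) The integer polynomial consistent with all of this is the stated p.

3*x^2 + 2*y^2 - 2*z^2 + 3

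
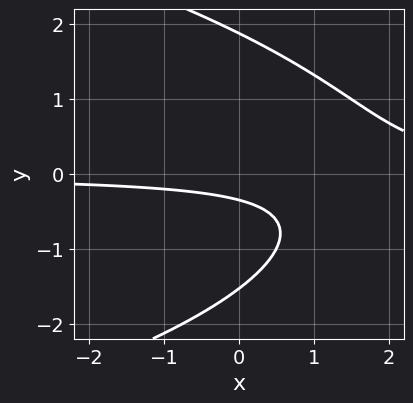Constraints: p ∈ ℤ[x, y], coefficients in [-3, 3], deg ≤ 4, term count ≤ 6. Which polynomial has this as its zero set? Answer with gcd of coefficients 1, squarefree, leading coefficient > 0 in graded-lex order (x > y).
y^3 + 2*x*y - 3*y - 1

(a) deg p = 3.
(b) Reading off the gridlines: it misses every integer gridline on the x-axis.
(c) Together with the visible shape, these determine p as stated.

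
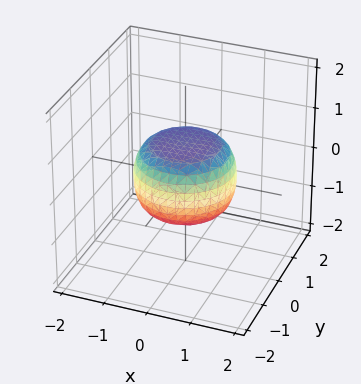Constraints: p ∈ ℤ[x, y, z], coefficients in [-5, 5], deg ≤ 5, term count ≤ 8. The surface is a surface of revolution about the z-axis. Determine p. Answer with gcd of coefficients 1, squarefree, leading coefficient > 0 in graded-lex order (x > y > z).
2*x^4 + 4*x^2*y^2 + 2*y^4 - x^2 - y^2 + 3*z^2 - 2

First, deg p = 4.
Next, symmetries: rotational symmetry about the z-axis ⇒ p depends on x, y only through x² + y².
Then, from the visible intercepts: a circular section at z = 0 has radius between 1 and 2.
Finally, putting this together gives p.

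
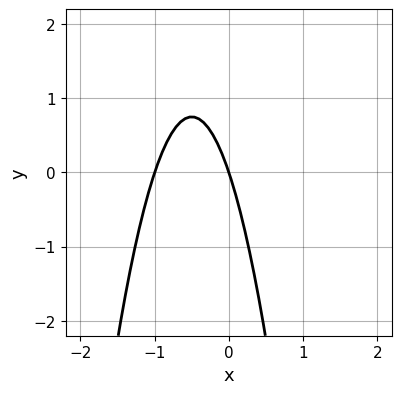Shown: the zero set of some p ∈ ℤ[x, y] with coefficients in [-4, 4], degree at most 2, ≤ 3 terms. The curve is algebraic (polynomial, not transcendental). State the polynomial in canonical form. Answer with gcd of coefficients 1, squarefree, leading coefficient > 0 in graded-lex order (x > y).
3*x^2 + 3*x + y

(a) Degree: no degree-1 curve has this shape, so deg p = 2.
(b) Checking where it meets the axes: the x-axis gridline crossings are at x ∈ {-1, 0}; it meets the y-axis at y = 0 (among the integer gridlines).
(c) Matching integer coefficients to the picture gives p.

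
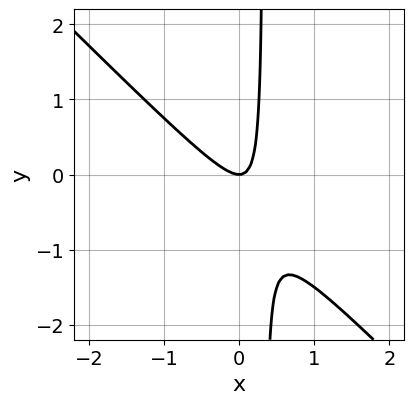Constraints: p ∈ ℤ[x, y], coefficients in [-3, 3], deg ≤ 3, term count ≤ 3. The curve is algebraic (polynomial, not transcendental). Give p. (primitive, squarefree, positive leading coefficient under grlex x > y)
deg p = 2.
From the axis intercepts and sections: one y-axis crossing is at y = 0; it meets the x-axis at x = 0 (among the integer gridlines).
Assembling these constraints gives the stated polynomial.

3*x^2 + 3*x*y - y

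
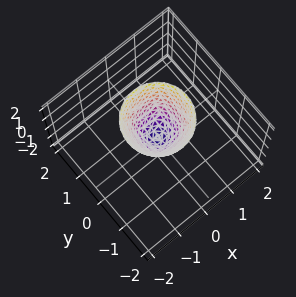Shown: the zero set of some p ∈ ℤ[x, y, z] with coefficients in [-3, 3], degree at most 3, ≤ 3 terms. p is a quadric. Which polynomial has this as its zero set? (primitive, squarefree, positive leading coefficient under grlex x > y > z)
First, the degree is 2 — a single bowl opening along one axis; a quadric.
Next, symmetries: the z-axis is an axis of rotation, so x and y enter only as x² + y².
Next, against the integer gridlines: it crosses the z-axis at the gridline z = 0; it meets the y-axis at y = 0 (among the integer gridlines); a circular section at z = 2 has radius exactly 1.
Finally, together with the visible shape, these determine p as stated.

2*x^2 + 2*y^2 - z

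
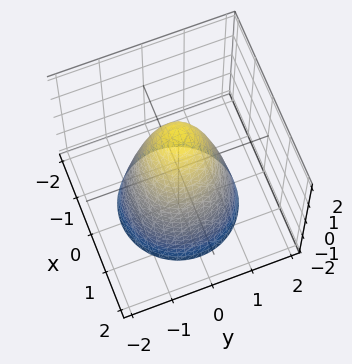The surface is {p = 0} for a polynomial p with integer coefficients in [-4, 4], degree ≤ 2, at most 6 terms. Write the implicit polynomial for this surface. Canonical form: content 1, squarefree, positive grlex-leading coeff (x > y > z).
1. Degree: a generic line meets the surface in up to 2 points, so deg p = 2.
2. Symmetries: the z-axis is an axis of rotation, so x and y enter only as x² + y².
3. Checking where it meets the axes: a circular section at z = 0 has radius exactly 1; it meets the z-axis at z = 2 (among the integer gridlines).
4. Together with the visible shape, these determine p as stated. Check: (1, 0, 0) on the x-axis lies on the surface, and p(1, 0, 0) = 0. ✓

2*x^2 + 2*y^2 + z - 2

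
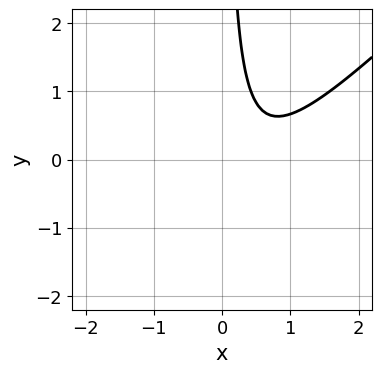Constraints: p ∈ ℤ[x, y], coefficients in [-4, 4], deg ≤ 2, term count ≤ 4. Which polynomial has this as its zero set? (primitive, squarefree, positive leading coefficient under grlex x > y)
3*x^2 - 3*x*y - 3*x + 2

First, degree: no degree-1 curve has this shape, so deg p = 2.
Then, observable constraints: it misses every integer gridline on the y-axis; no x-intercept at any integer in the box.
Finally, fitting integer coefficients to these (and the overall shape) gives p.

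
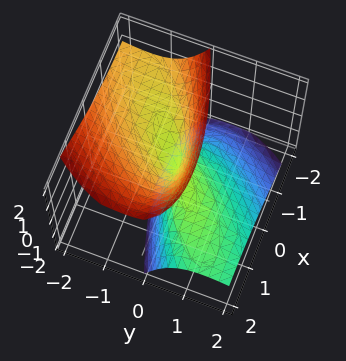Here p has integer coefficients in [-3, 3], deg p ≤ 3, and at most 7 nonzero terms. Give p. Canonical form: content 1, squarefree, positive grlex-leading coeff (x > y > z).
x^2 - 2*x*y + 2*y^2 + 3*y*z - z^2

1. I count 2 distinct pieces. Treating them together as one polynomial.
2. deg p = 2. No degree-1 surface has this shape.
3. Reading off the gridlines: one z-axis crossing is at z = 0; it meets the x-axis at x = 0 (among the integer gridlines); one y-axis crossing is at y = 0.
4. Assembling these constraints gives the stated polynomial.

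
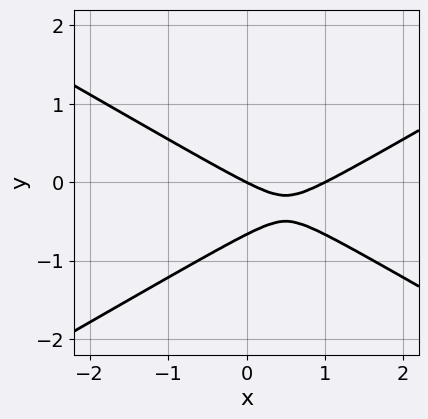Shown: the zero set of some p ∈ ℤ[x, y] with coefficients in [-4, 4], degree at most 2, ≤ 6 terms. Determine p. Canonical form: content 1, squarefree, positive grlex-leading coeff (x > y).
First, the degree is 2 — a generic line meets the curve in up to 2 points.
Next, from the visible intercepts: it meets the y-axis at y = 0 (among the integer gridlines); the x-axis gridline crossings are at x ∈ {0, 1}.
Finally, matching integer coefficients to the picture gives p.

x^2 - 3*y^2 - x - 2*y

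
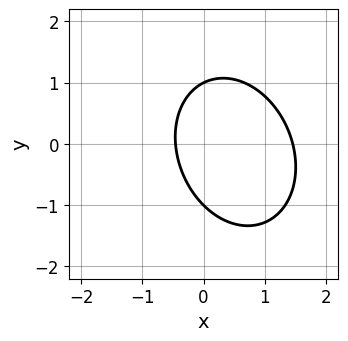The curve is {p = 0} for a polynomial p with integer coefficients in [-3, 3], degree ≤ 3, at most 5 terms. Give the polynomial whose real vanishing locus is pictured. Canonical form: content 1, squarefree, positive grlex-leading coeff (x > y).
3*x^2 + x*y + 2*y^2 - 3*x - 2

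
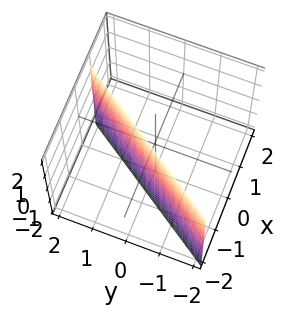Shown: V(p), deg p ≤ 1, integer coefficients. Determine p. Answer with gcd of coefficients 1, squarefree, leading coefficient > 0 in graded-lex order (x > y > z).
(a) Degree: every cross-section is a straight line — this is a plane, so deg p = 1.
(b) Reading off the gridlines: it misses every integer gridline on the z-axis; it meets the y-axis at y = 1 (among the integer gridlines).
(c) Solving for integer coefficients yields p as stated.

3*x - 2*y + 2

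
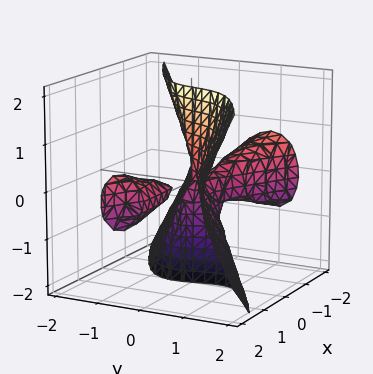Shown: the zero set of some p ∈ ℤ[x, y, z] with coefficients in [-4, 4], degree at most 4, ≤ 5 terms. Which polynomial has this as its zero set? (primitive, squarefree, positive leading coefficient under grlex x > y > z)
x^2*y + 2*x*z^2 - 3*y^3 + y^2 - y*z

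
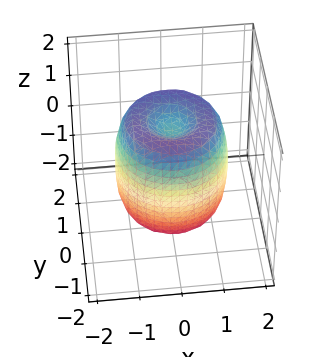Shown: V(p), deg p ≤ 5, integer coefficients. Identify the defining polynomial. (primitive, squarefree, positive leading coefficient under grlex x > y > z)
2*x^4 + 4*x^2*y^2 + 2*y^4 - 3*x^2 - 3*y^2 + z^2 - 1

(a) Degree: no degree-3 surface has this shape, so deg p = 4.
(b) Symmetries: the z-axis is an axis of rotation, so x and y enter only as x² + y².
(c) From the axis intercepts and sections: a circular section at z = 1 has radius between 1 and 2; the z-axis gridline crossings are at z ∈ {-1, 1}.
(d) Matching integer coefficients to the picture gives p.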